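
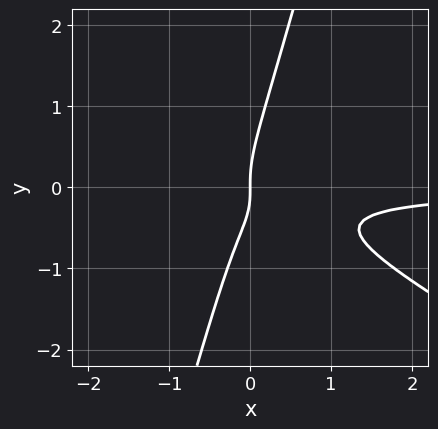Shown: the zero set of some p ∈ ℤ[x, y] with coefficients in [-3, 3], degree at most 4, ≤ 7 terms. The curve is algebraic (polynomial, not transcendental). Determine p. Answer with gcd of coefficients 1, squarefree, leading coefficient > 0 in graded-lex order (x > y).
2*x^2*y + 3*x*y^2 - y^3 + x*y + x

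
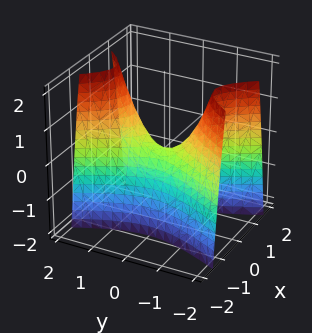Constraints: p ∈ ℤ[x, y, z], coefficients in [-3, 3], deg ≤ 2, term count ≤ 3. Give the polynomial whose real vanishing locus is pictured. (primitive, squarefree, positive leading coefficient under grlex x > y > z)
(a) Degree: a hyperbolic paraboloid; a quadric, so deg p = 2.
(b) Symmetries: mirror symmetry x ↦ −x ⇒ only even powers of x; it's symmetric under y → −y, forcing even powers of y.
(c) From the axis intercepts and sections: it meets the z-axis at z = 0 (among the integer gridlines); it meets the x-axis at x = 0 (among the integer gridlines); it crosses the y-axis at the gridline y = 0.
(d) Assembling these constraints gives the stated polynomial.

3*x^2 - y^2 + z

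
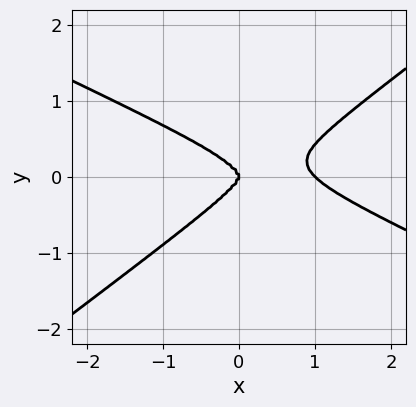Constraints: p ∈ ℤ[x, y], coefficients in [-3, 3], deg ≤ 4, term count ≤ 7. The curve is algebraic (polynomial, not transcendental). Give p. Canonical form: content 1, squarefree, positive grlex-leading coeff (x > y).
1. deg p = 4. A generic line meets the curve in up to 4 points.
2. Observable constraints: among the integer gridlines, it crosses the x-axis at x ∈ {0, 1}; it meets the y-axis at y = 0 (among the integer gridlines).
3. Solving for integer coefficients yields p as stated.

x^4 + x^3*y - 2*x^2*y^2 - 2*y^4 - x^3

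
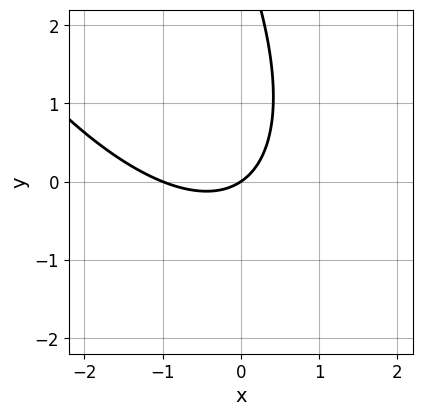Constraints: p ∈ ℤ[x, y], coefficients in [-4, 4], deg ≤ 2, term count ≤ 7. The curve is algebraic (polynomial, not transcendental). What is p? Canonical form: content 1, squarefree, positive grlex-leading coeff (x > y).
1. Degree: the shape is more complex than any degree-1 curve, so deg p = 2.
2. From the axis intercepts and sections: the x-axis gridline crossings are at x ∈ {-1, 0}; it meets the y-axis at y = 0 (among the integer gridlines).
3. Matching integer coefficients to the picture gives p.

2*x^2 + 2*x*y + y^2 + 2*x - 3*y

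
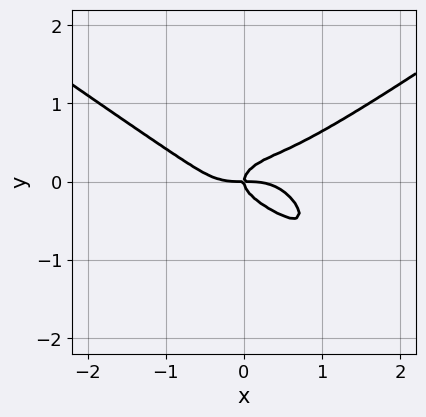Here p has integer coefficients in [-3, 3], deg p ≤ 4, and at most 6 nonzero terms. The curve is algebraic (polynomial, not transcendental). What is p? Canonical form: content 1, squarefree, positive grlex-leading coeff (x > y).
x^4 - 2*x^2*y^2 - 3*y^3 + x*y

The degree is 4 — the shape is more complex than any degree-3 curve.
From the visible intercepts: it crosses the y-axis at the gridline y = 0; one x-axis crossing is at x = 0.
Fitting integer coefficients to these (and the overall shape) gives p.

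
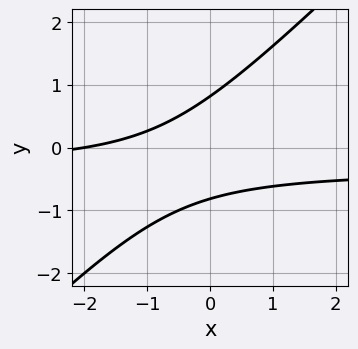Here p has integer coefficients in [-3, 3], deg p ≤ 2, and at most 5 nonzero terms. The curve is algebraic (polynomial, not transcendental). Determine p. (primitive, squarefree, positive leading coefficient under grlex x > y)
First, deg p = 2. No degree-1 curve has this shape.
Next, checking where it meets the axes: one x-axis crossing is at x = -2.
Finally, fitting integer coefficients to these (and the overall shape) gives p.

3*x*y - 3*y^2 + x + 2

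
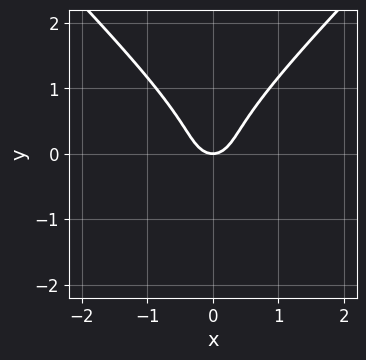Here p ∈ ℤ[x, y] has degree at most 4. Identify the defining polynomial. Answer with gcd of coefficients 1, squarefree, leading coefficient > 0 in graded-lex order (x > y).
2*x^2*y - 2*y^3 + 2*x^2 - y

(a) Degree: no degree-2 curve has this shape, so deg p = 3.
(b) Symmetries: mirror symmetry x ↦ −x ⇒ only even powers of x.
(c) From the visible intercepts: one x-axis crossing is at x = 0; it meets the y-axis at y = 0 (among the integer gridlines).
(d) Solving for integer coefficients yields p as stated.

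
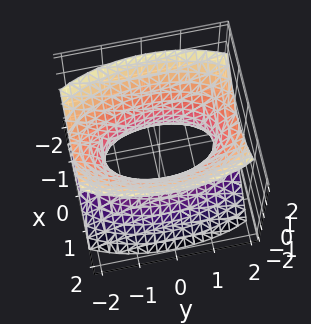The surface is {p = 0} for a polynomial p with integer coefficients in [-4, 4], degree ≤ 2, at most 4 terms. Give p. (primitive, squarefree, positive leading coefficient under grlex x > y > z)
3*x^2 + y^2 - 2*z^2 - 2

1. The degree is 2 — one connected sheet with a waist; a quadric.
2. Symmetries: the z ↦ −z reflection is a symmetry, so z appears only in even powers; mirror symmetry x ↦ −x ⇒ only even powers of x; it's symmetric under y → −y, forcing even powers of y.
3. Against the integer gridlines: the surface avoids every integer z-axis point in the box.
4. These observations pin down the coefficients.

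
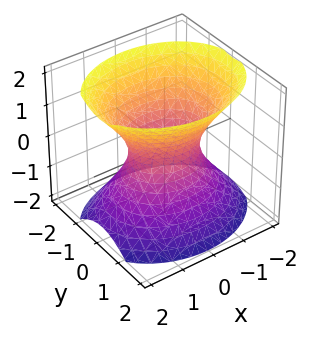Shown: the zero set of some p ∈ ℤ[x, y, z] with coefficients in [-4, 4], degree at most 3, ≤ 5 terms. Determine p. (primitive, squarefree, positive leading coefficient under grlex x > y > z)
(a) The degree is 2 — one connected sheet with a waist; a quadric.
(b) Symmetries: mirror symmetry z ↦ −z ⇒ only even powers of z; the x ↦ −x reflection is a symmetry, so x appears only in even powers; it's symmetric under y → −y, forcing even powers of y.
(c) Checking where it meets the axes: it misses every integer gridline on the z-axis; the x-axis gridline crossings are at x ∈ {-1, 1}.
(d) These observations pin down the coefficients.

2*x^2 + 3*y^2 - 2*z^2 - 2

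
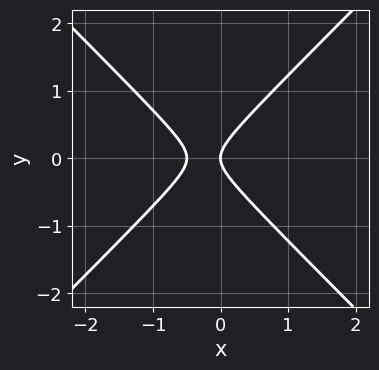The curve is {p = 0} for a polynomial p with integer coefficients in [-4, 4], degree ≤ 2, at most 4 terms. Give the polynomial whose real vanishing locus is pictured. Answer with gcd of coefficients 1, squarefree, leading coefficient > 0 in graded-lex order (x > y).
2*x^2 - 2*y^2 + x

The degree is 2 — a generic line meets the curve in up to 2 points.
Symmetries: the y ↦ −y reflection is a symmetry, so y appears only in even powers.
Checking where it meets the axes: it meets the y-axis at y = 0 (among the integer gridlines); it crosses the x-axis at the gridline x = 0.
Solving for integer coefficients yields p as stated.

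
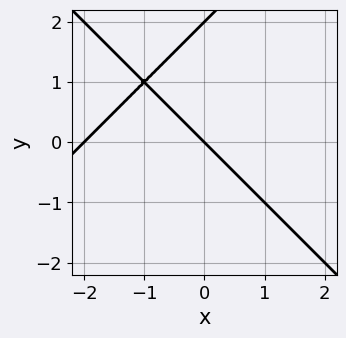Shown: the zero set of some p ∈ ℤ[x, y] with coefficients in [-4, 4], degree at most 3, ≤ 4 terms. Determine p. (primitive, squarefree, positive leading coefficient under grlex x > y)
x^2 - y^2 + 2*x + 2*y

First, degree: the shape is more complex than any degree-1 curve, so deg p = 2.
Then, reading off the gridlines: among the integer gridlines, it crosses the y-axis at y ∈ {0, 2}; the x-axis gridline crossings are at x ∈ {-2, 0}.
Finally, these observations pin down the coefficients.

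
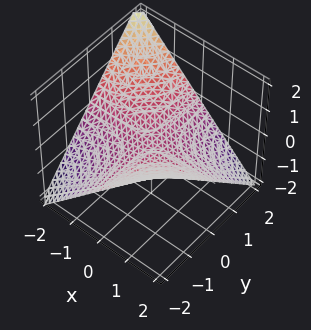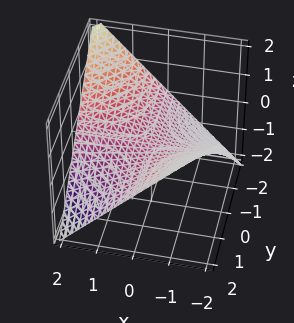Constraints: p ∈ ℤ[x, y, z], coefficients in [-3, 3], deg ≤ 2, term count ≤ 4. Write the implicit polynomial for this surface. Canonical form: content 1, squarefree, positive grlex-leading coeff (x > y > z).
First, the degree is 2 — a saddle surface; a quadric.
Then, from the axis intercepts and sections: the visible y-axis segment lies entirely on the surface; it meets the z-axis at z = 0 (among the integer gridlines).
Finally, assembling these constraints gives the stated polynomial. Check: (-2, 0, 0) on the x-axis lies on the surface, and p(-2, 0, 0) = 0. ✓

x*y + 2*z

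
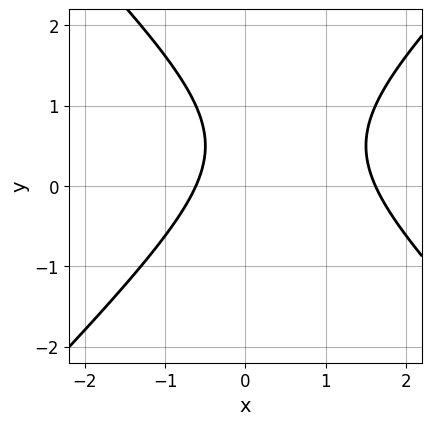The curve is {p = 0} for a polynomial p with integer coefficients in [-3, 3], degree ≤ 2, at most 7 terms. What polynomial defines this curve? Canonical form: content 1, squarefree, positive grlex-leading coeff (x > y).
1. The degree is 2 — no degree-1 curve has this shape.
2. From the axis intercepts and sections: no y-intercept at any integer in the box.
3. Matching integer coefficients to the picture gives p.

x^2 - y^2 - x + y - 1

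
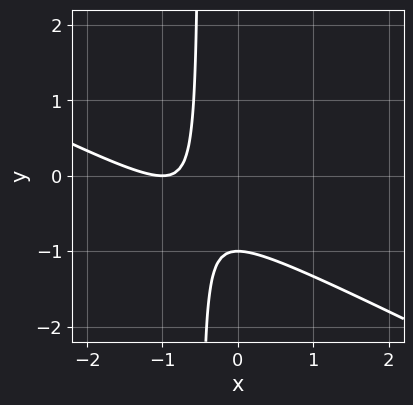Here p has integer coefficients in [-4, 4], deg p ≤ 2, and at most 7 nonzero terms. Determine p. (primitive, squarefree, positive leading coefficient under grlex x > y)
x^2 + 2*x*y + 2*x + y + 1

First, the degree is 2 — the shape is more complex than any degree-1 curve.
Next, checking where it meets the axes: it meets the y-axis at y = -1 (among the integer gridlines); it crosses the x-axis at the gridline x = -1.
Finally, solving for integer coefficients yields p as stated.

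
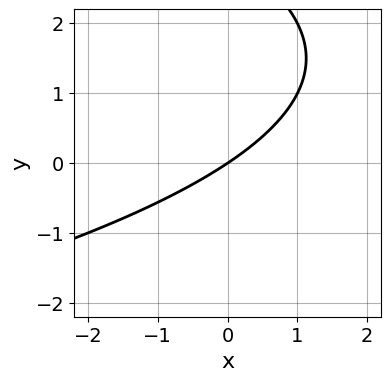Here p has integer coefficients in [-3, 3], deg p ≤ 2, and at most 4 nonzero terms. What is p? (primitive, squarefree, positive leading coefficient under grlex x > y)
First, the degree is 2 — no degree-1 curve has this shape.
Then, observable constraints: it meets the y-axis at y = 0 (among the integer gridlines); it meets the x-axis at x = 0 (among the integer gridlines).
Finally, the integer polynomial consistent with all of this is the stated p.

y^2 + 2*x - 3*y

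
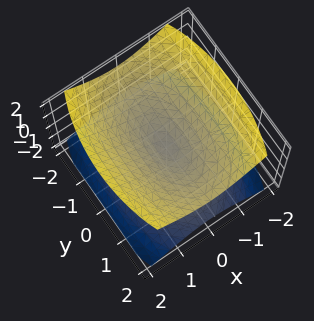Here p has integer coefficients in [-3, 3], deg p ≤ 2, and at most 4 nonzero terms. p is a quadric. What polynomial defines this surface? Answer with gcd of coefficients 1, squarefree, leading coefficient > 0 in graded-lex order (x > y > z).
3*x^2 + y^2 - 3*z^2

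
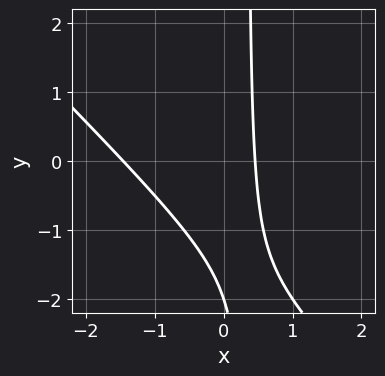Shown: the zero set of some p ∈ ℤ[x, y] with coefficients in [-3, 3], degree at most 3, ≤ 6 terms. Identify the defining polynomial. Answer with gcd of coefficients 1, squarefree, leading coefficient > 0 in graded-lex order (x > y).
3*x^2 + 3*x*y + 3*x - y - 2

1. The degree is 2 — the shape is more complex than any degree-1 curve.
2. Checking where it meets the axes: it meets the y-axis at y = -2 (among the integer gridlines).
3. Assembling these constraints gives the stated polynomial.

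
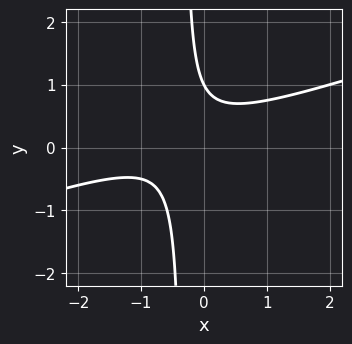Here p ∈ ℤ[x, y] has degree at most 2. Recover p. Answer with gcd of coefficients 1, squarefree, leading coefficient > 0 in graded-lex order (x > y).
x^2 - 3*x*y + x - y + 1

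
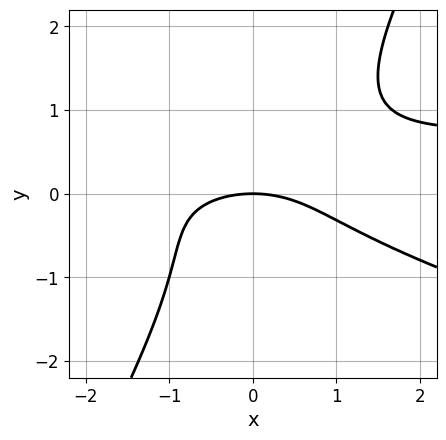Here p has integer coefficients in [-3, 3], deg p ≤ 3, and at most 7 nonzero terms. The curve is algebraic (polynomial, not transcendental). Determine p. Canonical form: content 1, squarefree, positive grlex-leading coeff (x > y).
x^2*y + 3*x*y^2 - 2*y^3 - x^2 - 3*y

(a) deg p = 3.
(b) Against the integer gridlines: it meets the x-axis at x = 0 (among the integer gridlines); it crosses the y-axis at the gridline y = 0.
(c) Matching integer coefficients to the picture gives p.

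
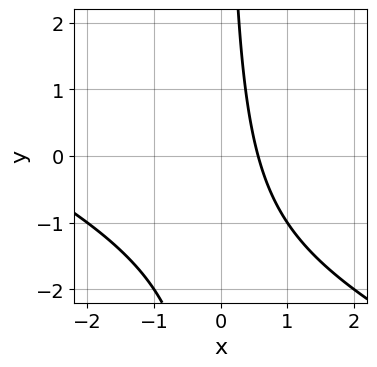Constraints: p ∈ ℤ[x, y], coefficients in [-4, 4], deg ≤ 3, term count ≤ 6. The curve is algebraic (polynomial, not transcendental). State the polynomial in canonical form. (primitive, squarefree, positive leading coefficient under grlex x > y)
x^2 + 2*x*y + 3*x - 2

(a) The degree is 2 — no degree-1 curve has this shape.
(b) From the visible intercepts: no y-intercept at any integer in the box.
(c) The integer polynomial consistent with all of this is the stated p.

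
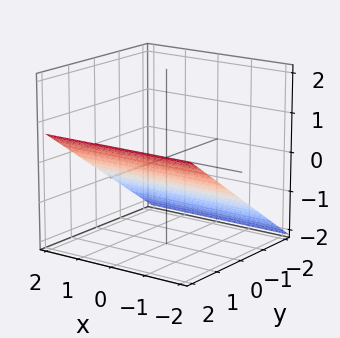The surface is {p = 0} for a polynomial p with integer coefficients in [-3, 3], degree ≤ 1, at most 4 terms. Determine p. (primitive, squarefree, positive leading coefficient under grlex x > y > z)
2*y - 3*z - 2

First, the degree is 1 — every cross-section is a straight line — this is a plane.
Then, from the visible intercepts: it meets the y-axis at y = 1 (among the integer gridlines); no x-intercept at any integer in the box.
Finally, the integer polynomial consistent with all of this is the stated p.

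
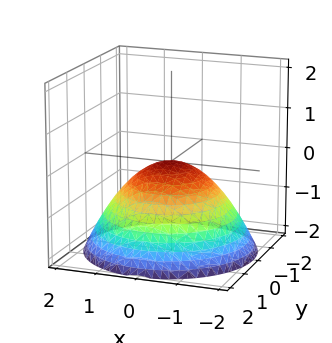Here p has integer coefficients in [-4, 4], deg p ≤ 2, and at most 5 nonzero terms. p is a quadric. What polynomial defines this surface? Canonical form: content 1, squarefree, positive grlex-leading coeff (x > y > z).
x^2 + y^2 + 2*z

1. The degree is 2 — a paraboloid; a quadric.
2. Symmetries: the surface is invariant under rotation about z: p = q(x² + y², z).
3. From the visible intercepts: a circular section at z = -1 has radius between 1 and 2; one y-axis crossing is at y = 0; it crosses the x-axis at the gridline x = 0; one z-axis crossing is at z = 0.
4. Solving for integer coefficients yields p as stated.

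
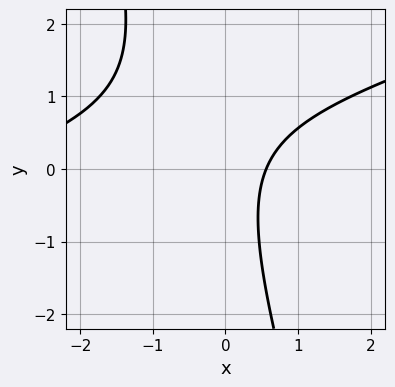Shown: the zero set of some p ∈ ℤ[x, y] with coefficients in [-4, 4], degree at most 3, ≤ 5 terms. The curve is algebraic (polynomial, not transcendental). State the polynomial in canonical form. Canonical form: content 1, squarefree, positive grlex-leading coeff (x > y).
Degree: the shape is more complex than any degree-1 curve, so deg p = 2.
From the axis intercepts and sections: no y-intercept at any integer in the box.
Putting this together gives p.

x^2 - 3*x*y - y^2 + 3*x - 2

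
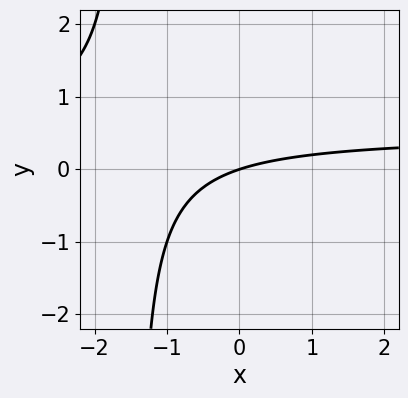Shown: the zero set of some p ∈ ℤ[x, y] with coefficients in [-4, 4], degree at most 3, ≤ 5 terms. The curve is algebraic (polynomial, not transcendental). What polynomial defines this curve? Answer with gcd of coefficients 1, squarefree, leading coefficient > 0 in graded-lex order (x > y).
2*x*y - x + 3*y

1. The degree is 2 — a generic line meets the curve in up to 2 points.
2. Reading off the gridlines: one x-axis crossing is at x = 0; it meets the y-axis at y = 0 (among the integer gridlines).
3. Solving for integer coefficients yields p as stated.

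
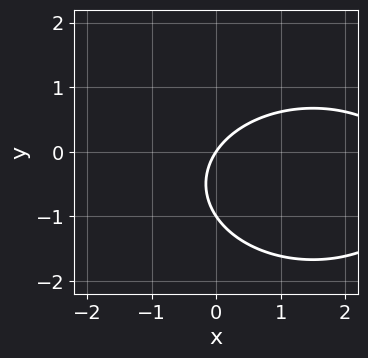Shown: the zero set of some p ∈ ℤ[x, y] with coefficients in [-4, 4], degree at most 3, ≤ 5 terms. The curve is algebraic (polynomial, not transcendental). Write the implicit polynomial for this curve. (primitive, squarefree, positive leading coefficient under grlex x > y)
deg p = 2. No degree-1 curve has this shape.
From the visible intercepts: it crosses the x-axis at the gridline x = 0; among the integer gridlines, it crosses the y-axis at y ∈ {-1, 0}.
Solving for integer coefficients yields p as stated.

x^2 + 2*y^2 - 3*x + 2*y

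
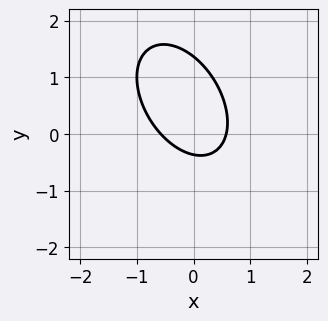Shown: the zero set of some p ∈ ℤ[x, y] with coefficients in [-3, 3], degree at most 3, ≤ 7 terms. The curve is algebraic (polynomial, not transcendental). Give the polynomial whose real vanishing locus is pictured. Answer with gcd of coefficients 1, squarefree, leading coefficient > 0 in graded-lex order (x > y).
(a) deg p = 2. A generic line meets the curve in up to 2 points.
(b) Matching integer coefficients to the picture gives p.

3*x^2 + 2*x*y + 2*y^2 - 2*y - 1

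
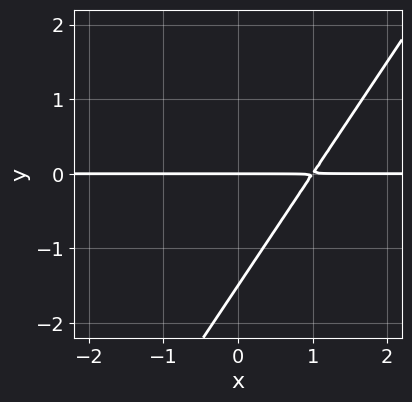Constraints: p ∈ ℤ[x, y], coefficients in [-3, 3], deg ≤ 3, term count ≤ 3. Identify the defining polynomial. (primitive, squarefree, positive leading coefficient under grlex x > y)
First, the degree is 2 — a generic line meets the curve in up to 2 points.
Next, against the integer gridlines: it meets the y-axis at y = 0 (among the integer gridlines); every point of the x-axis in the box is on the curve.
Finally, putting this together gives p.

3*x*y - 2*y^2 - 3*y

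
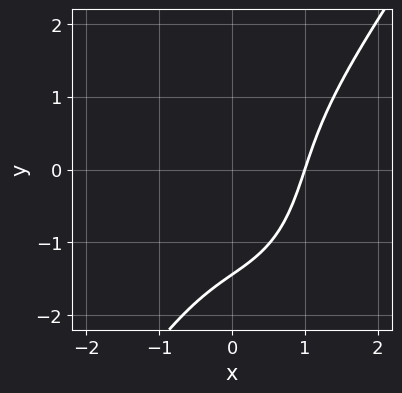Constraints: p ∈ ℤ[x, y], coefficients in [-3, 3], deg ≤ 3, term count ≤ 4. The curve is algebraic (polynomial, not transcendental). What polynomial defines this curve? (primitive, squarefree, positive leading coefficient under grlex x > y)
3*x^3 - y^3 - 3*x*y - 3

1. deg p = 3. No degree-2 curve has this shape.
2. Observable constraints: it meets the x-axis at x = 1 (among the integer gridlines).
3. Solving for integer coefficients yields p as stated.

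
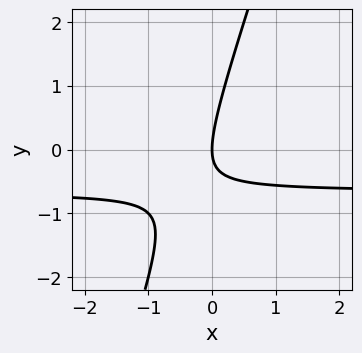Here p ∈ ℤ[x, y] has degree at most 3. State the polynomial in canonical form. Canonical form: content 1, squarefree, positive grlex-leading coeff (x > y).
3*x*y - y^2 + 2*x

1. deg p = 2. A generic line meets the curve in up to 2 points.
2. Against the integer gridlines: it crosses the y-axis at the gridline y = 0; one x-axis crossing is at x = 0.
3. The integer polynomial consistent with all of this is the stated p.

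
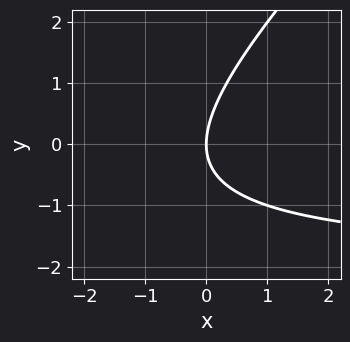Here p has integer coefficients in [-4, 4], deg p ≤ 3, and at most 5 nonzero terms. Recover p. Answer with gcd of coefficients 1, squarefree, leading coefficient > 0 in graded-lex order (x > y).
x*y - y^2 + 2*x

1. deg p = 2.
2. Against the integer gridlines: it meets the y-axis at y = 0 (among the integer gridlines); it crosses the x-axis at the gridline x = 0.
3. Together with the visible shape, these determine p as stated.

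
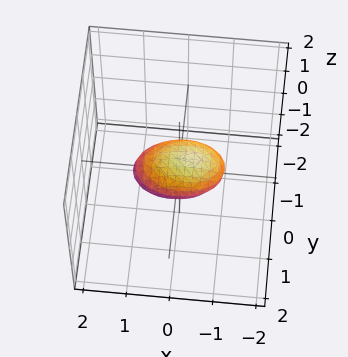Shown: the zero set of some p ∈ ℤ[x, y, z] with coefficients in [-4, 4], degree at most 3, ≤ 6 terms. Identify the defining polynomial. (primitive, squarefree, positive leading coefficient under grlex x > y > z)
1. The degree is 2 — a generic line meets the surface in up to 2 points.
2. From the axis intercepts and sections: among the integer gridlines, it crosses the x-axis at x ∈ {-1, 1}.
3. Fitting integer coefficients to these (and the overall shape) gives p.

x^2 + x*z + 2*y^2 + 3*z^2 - 1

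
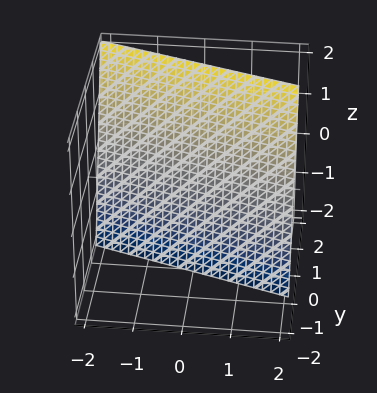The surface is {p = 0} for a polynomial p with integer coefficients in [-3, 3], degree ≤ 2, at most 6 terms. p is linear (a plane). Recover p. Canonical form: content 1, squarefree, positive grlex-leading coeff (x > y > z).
1. deg p = 1. The surface is flat (a plane).
2. From the axis intercepts and sections: it meets the x-axis at x = 2 (among the integer gridlines); one z-axis crossing is at z = -2.
3. The integer polynomial consistent with all of this is the stated p.

x + 3*y - z - 2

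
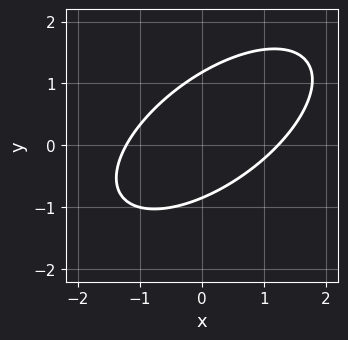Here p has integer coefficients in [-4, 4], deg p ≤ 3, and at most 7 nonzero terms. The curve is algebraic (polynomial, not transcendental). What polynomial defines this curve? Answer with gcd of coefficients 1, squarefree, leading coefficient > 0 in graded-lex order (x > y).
2*x^2 - 3*x*y + 3*y^2 - y - 3

(a) The degree is 2 — the shape is more complex than any degree-1 curve.
(b) Solving for integer coefficients yields p as stated.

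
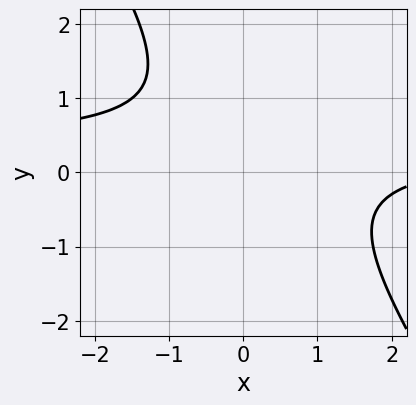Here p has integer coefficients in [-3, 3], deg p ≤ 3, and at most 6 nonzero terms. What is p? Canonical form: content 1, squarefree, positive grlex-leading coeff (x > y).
(a) deg p = 2. No degree-1 curve has this shape.
(b) Reading off the gridlines: it misses every integer gridline on the x-axis; it misses every integer gridline on the y-axis.
(c) The integer polynomial consistent with all of this is the stated p.

3*x*y + 2*y^2 - x - 2*y + 3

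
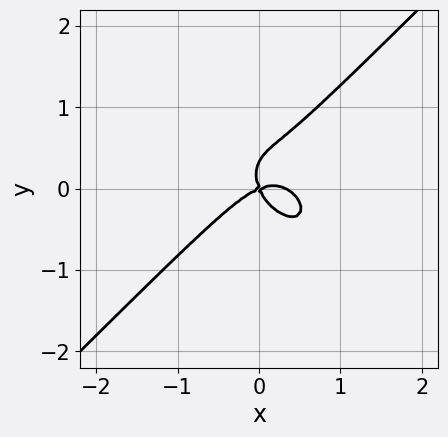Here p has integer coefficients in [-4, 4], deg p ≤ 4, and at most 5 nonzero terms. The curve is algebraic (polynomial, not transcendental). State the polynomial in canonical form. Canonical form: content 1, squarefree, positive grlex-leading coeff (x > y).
3*x^3 - 3*y^3 - x^2 + 2*x*y + y^2

First, degree: a generic line meets the curve in up to 3 points, so deg p = 3.
Then, from the visible intercepts: it meets the x-axis at x = 0 (among the integer gridlines); it crosses the y-axis at the gridline y = 0.
Finally, fitting integer coefficients to these (and the overall shape) gives p.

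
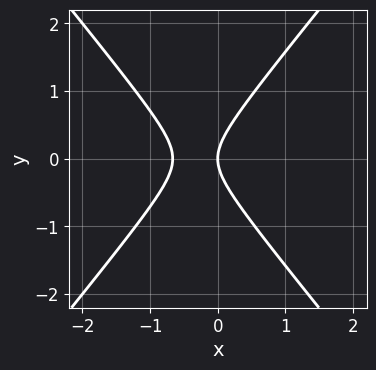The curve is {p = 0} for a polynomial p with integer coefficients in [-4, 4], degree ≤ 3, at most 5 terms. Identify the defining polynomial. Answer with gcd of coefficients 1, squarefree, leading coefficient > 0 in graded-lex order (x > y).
3*x^2 - 2*y^2 + 2*x

Degree: no degree-1 curve has this shape, so deg p = 2.
Symmetries: it's symmetric under y → −y, forcing even powers of y.
Observable constraints: it meets the y-axis at y = 0 (among the integer gridlines); one x-axis crossing is at x = 0.
Assembling these constraints gives the stated polynomial.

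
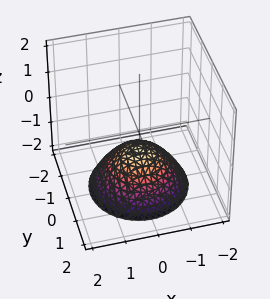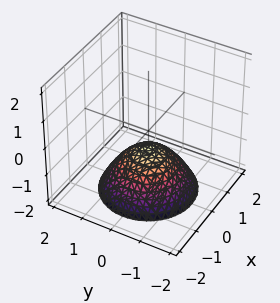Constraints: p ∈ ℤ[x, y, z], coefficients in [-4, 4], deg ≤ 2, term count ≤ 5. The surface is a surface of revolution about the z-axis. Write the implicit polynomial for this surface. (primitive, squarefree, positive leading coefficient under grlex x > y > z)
2*x^2 + 2*y^2 + 3*z + 2

(a) The degree is 2 — a generic line meets the surface in up to 2 points.
(b) Symmetries: every cross-section ⟂ z is a circle, so x, y appear only via x² + y².
(c) Against the integer gridlines: a circular section at z = -2 has radius between 1 and 2; the surface avoids every integer y-axis point in the box.
(d) Assembling these constraints gives the stated polynomial.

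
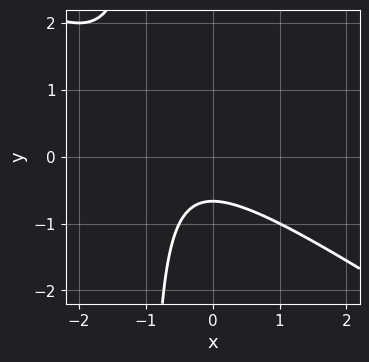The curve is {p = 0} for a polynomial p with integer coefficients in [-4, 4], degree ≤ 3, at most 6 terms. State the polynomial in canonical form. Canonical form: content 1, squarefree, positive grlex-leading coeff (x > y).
2*x^2 + 3*x*y + 2*x + 3*y + 2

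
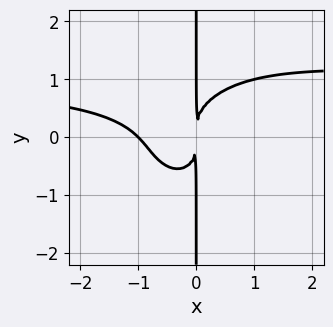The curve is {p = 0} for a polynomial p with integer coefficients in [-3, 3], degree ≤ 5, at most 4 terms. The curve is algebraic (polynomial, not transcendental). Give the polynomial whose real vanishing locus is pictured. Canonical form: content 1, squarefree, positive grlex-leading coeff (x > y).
(a) deg p = 4. The shape is more complex than any degree-3 curve.
(b) Observable constraints: every point of the y-axis in the box is on the curve; one x-axis crossing is at x = -1.
(c) Putting this together gives p.

x^3*y + x*y^3 - x^3 - x^2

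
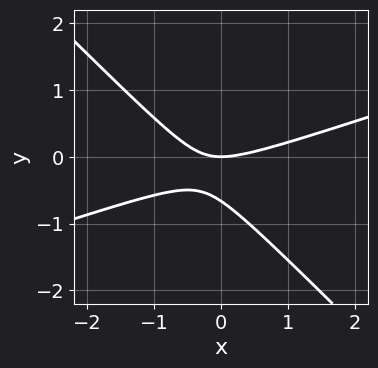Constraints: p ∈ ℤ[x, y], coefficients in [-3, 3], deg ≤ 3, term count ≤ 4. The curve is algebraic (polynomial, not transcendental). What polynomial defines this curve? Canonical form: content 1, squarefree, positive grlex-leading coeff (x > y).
Degree: the shape is more complex than any degree-1 curve, so deg p = 2.
Against the integer gridlines: it meets the x-axis at x = 0 (among the integer gridlines); one y-axis crossing is at y = 0.
The integer polynomial consistent with all of this is the stated p.

x^2 - 2*x*y - 3*y^2 - 2*y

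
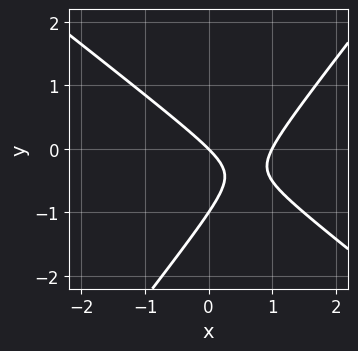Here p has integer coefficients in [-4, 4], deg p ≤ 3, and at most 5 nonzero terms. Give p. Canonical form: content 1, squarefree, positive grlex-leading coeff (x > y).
1. Degree: the shape is more complex than any degree-1 curve, so deg p = 2.
2. Checking where it meets the axes: among the integer gridlines, it crosses the y-axis at y ∈ {-1, 0}; among the integer gridlines, it crosses the x-axis at x ∈ {0, 1}.
3. Together with the visible shape, these determine p as stated.

2*x^2 + x*y - 2*y^2 - 2*x - 2*y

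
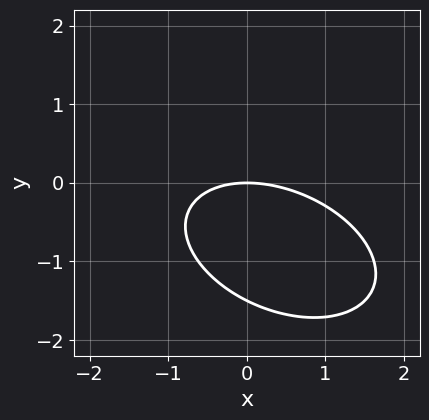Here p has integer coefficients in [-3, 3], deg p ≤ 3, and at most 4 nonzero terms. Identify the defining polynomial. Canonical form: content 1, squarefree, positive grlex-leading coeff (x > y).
x^2 + x*y + 2*y^2 + 3*y

deg p = 2.
From the axis intercepts and sections: it meets the y-axis at y = 0 (among the integer gridlines); one x-axis crossing is at x = 0.
Solving for integer coefficients yields p as stated.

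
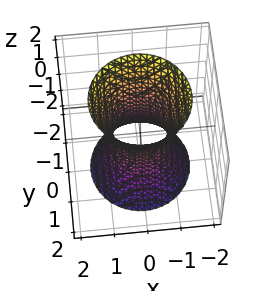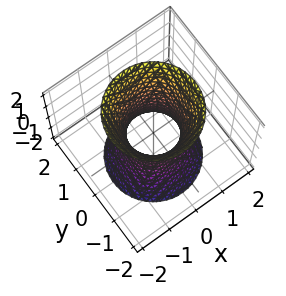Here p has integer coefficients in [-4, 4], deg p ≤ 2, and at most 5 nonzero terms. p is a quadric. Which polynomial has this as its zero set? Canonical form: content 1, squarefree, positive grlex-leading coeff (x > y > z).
1. Degree: one connected sheet with a waist; a quadric, so deg p = 2.
2. Symmetries: it's symmetric under z → −z, forcing even powers of z; rotational symmetry about the z-axis ⇒ p depends on x, y only through x² + y².
3. Against the integer gridlines: a circular section at z = 1 has radius exactly 1; it misses every integer gridline on the z-axis.
4. Assembling these constraints gives the stated polynomial.

3*x^2 + 3*y^2 - z^2 - 2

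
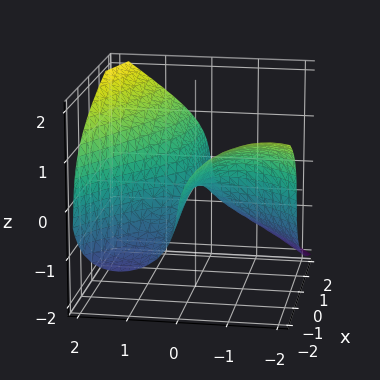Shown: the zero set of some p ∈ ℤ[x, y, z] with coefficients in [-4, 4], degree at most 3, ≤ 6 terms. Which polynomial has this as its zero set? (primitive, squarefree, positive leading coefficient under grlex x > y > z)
y^3 - 2*z^3 + 3*x*y + y^2 - z

(a) deg p = 3. A generic line meets the surface in up to 3 points.
(b) Reading off the gridlines: among the integer gridlines, it crosses the y-axis at y ∈ {-1, 0}; it crosses the z-axis at the gridline z = 0; the visible x-axis segment lies entirely on the surface.
(c) Solving for integer coefficients yields p as stated.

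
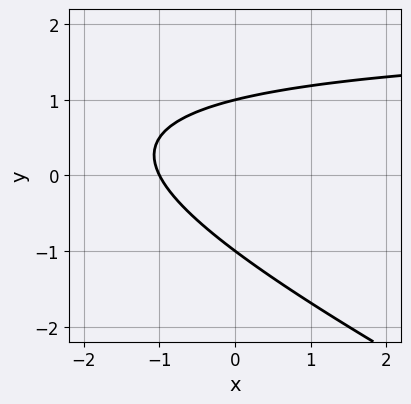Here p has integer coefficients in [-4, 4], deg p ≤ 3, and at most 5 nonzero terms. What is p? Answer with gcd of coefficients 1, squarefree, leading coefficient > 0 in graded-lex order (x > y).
x*y + 2*y^2 - 2*x - 2

Degree: a generic line meets the curve in up to 2 points, so deg p = 2.
Against the integer gridlines: among the integer gridlines, it crosses the y-axis at y ∈ {-1, 1}; it crosses the x-axis at the gridline x = -1.
Fitting integer coefficients to these (and the overall shape) gives p.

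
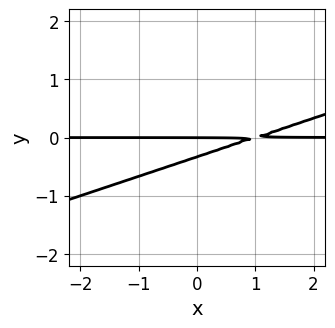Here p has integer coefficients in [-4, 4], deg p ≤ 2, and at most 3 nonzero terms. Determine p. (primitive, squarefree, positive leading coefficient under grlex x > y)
First, the degree is 2 — the shape is more complex than any degree-1 curve.
Next, from the axis intercepts and sections: the visible x-axis segment lies entirely on the curve; one y-axis crossing is at y = 0.
Finally, these observations pin down the coefficients.

x*y - 3*y^2 - y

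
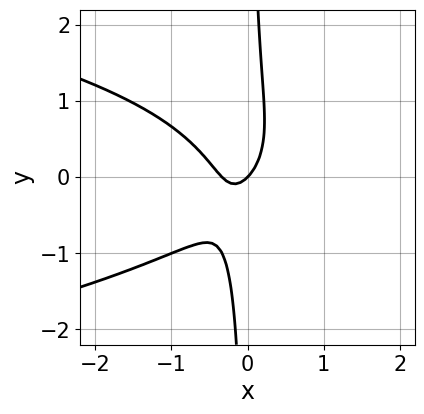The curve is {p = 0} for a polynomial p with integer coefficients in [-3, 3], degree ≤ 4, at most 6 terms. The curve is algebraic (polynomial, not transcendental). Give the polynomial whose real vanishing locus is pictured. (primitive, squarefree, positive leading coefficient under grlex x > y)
3*x*y^2 + 3*x^2 + x - y

(a) The degree is 3 — a generic line meets the curve in up to 3 points.
(b) Against the integer gridlines: it meets the y-axis at y = 0 (among the integer gridlines); it crosses the x-axis at the gridline x = 0.
(c) Putting this together gives p.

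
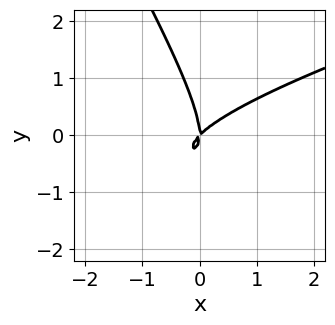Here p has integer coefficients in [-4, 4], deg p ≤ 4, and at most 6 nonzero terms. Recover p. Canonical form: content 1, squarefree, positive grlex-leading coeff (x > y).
1. deg p = 3. A generic line meets the curve in up to 3 points.
2. Against the integer gridlines: one y-axis crossing is at y = 0; it meets the x-axis at x = 0 (among the integer gridlines).
3. The integer polynomial consistent with all of this is the stated p.

x^2*y - 3*x*y^2 - 2*y^3 + 3*x^2 - 3*x*y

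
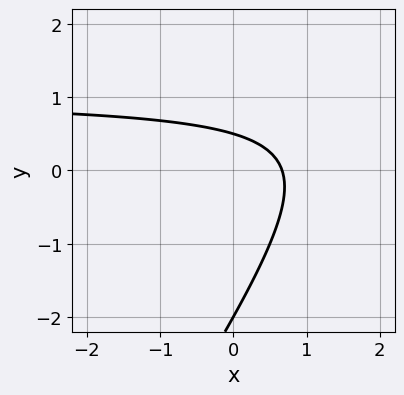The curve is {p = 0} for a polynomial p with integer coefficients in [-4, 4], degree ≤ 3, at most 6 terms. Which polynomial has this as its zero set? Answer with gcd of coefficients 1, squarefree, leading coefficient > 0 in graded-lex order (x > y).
(a) deg p = 2.
(b) From the axis intercepts and sections: it crosses the y-axis at the gridline y = -2.
(c) Together with the visible shape, these determine p as stated.

3*x*y - 2*y^2 - 3*x - 3*y + 2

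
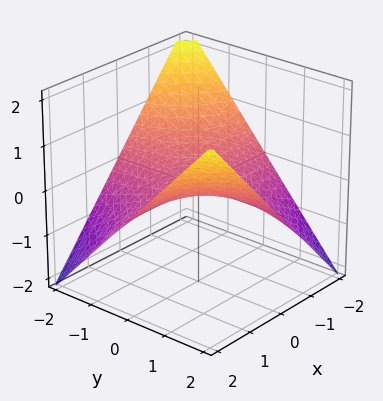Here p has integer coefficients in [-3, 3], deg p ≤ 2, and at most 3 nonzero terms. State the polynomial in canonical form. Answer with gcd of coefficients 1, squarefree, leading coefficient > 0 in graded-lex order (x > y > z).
x*y - 2*z

1. deg p = 2. A hyperbolic paraboloid; a quadric.
2. Reading off the gridlines: the visible x-axis segment lies entirely on the surface; it crosses the z-axis at the gridline z = 0; every point of the y-axis in the box is on the surface.
3. The integer polynomial consistent with all of this is the stated p.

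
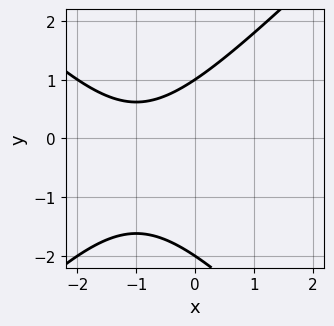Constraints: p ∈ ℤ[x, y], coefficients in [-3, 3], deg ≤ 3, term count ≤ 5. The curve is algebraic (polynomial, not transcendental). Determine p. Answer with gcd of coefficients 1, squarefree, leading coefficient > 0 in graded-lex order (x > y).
1. The degree is 2 — a generic line meets the curve in up to 2 points.
2. Observable constraints: among the integer gridlines, it crosses the y-axis at y ∈ {-2, 1}; the curve avoids every integer x-axis point in the box.
3. The integer polynomial consistent with all of this is the stated p.

x^2 - y^2 + 2*x - y + 2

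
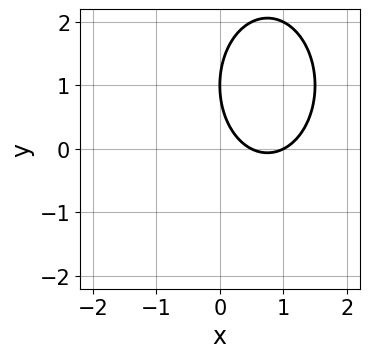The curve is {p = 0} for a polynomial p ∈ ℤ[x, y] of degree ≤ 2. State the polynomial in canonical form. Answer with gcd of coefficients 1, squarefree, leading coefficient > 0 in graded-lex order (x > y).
2*x^2 + y^2 - 3*x - 2*y + 1

(a) Degree: no degree-1 curve has this shape, so deg p = 2.
(b) From the visible intercepts: it meets the x-axis at x = 1 (among the integer gridlines); it crosses the y-axis at the gridline y = 1.
(c) Putting this together gives p.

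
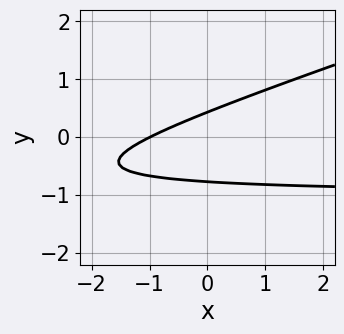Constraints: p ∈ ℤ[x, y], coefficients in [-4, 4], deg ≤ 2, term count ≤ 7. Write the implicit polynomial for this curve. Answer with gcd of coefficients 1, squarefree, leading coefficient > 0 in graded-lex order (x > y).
x*y - 3*y^2 + x - y + 1

1. Degree: no degree-1 curve has this shape, so deg p = 2.
2. From the visible intercepts: one x-axis crossing is at x = -1.
3. Assembling these constraints gives the stated polynomial.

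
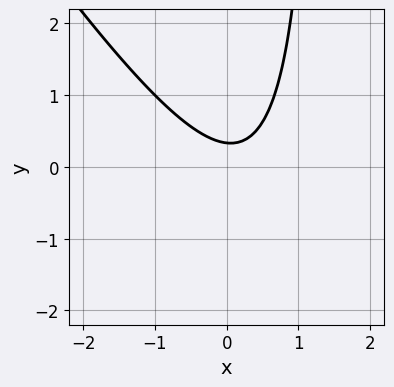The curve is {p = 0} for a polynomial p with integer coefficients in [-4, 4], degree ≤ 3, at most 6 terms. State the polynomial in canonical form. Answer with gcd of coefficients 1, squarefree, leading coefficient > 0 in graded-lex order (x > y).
3*x^2 + 2*x*y - x - 3*y + 1

deg p = 2.
From the visible intercepts: it misses every integer gridline on the x-axis.
Matching integer coefficients to the picture gives p.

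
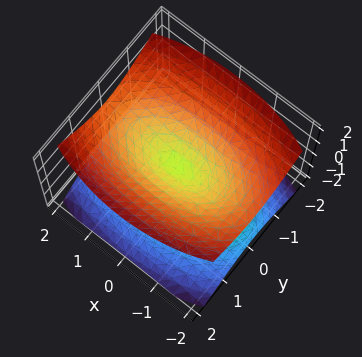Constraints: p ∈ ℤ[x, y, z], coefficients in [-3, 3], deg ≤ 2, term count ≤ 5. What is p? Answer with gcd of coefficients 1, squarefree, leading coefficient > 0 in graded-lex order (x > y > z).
x^2 + 3*y^2 - 3*z^2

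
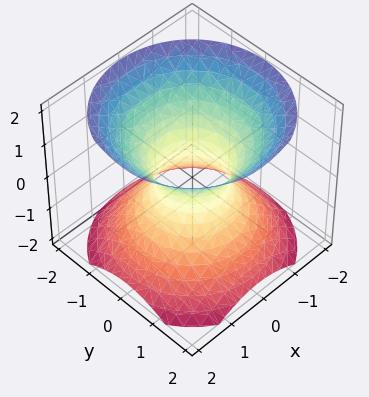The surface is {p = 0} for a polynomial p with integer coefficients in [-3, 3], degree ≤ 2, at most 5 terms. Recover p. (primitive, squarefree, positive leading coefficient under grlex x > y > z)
First, deg p = 2.
Next, symmetries: rotational symmetry about the z-axis ⇒ p depends on x, y only through x² + y²; it's symmetric under z → −z, forcing even powers of z.
Then, from the visible intercepts: the surface avoids every integer z-axis point in the box; a circular section at z = 0 has radius between 0 and 1.
Finally, assembling these constraints gives the stated polynomial.

3*x^2 + 3*y^2 - 3*z^2 - 2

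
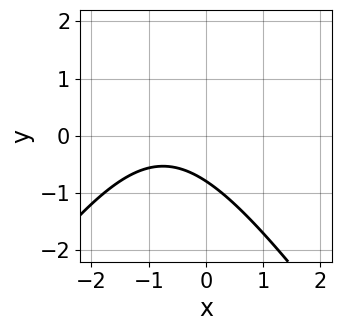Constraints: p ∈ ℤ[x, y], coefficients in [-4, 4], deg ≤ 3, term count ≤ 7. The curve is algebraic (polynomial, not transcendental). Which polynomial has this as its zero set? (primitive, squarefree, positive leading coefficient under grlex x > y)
2*x^2 - y^2 + 3*x + 3*y + 3

Degree: a generic line meets the curve in up to 2 points, so deg p = 2.
Against the integer gridlines: the curve avoids every integer x-axis point in the box.
Assembling these constraints gives the stated polynomial.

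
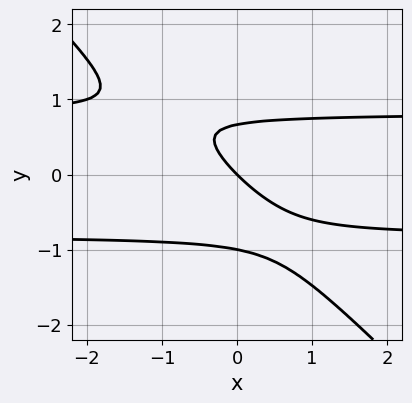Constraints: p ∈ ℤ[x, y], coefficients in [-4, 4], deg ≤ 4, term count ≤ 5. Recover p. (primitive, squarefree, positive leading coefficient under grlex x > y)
Degree: the shape is more complex than any degree-2 curve, so deg p = 3.
Observable constraints: among the integer gridlines, it crosses the y-axis at y ∈ {-1, 0}; one x-axis crossing is at x = 0.
Fitting integer coefficients to these (and the overall shape) gives p.

3*x*y^2 + 3*y^3 + y^2 - 2*x - 2*y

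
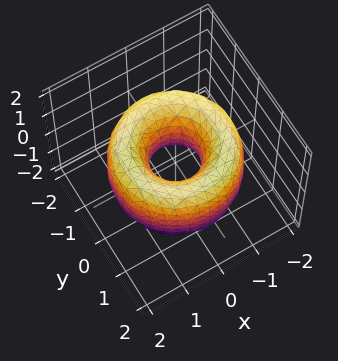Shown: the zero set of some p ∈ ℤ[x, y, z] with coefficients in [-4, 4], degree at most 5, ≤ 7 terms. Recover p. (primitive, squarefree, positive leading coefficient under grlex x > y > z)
x^4 + 2*x^2*y^2 + y^4 - 3*x^2 - 3*y^2 + z^2 + 1

(a) deg p = 4.
(b) Symmetries: every cross-section ⟂ z is a circle, so x, y appear only via x² + y².
(c) From the visible intercepts: the surface avoids every integer z-axis point in the box; a circular section at z = 1 has radius exactly 1.
(d) Assembling these constraints gives the stated polynomial.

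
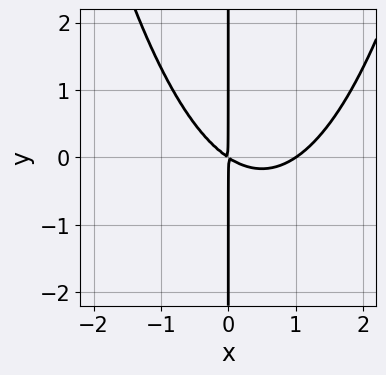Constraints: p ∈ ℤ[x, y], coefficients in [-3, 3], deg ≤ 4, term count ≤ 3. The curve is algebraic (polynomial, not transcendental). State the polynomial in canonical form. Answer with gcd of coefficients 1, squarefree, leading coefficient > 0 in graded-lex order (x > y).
2*x^3 - 2*x^2 - 3*x*y

First, degree: no degree-2 curve has this shape, so deg p = 3.
Then, from the axis intercepts and sections: it meets the x-axis at x = 1 (among the integer gridlines); the visible y-axis segment lies entirely on the curve.
Finally, putting this together gives p.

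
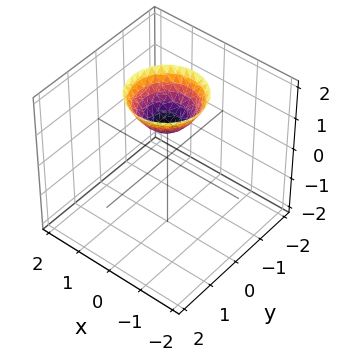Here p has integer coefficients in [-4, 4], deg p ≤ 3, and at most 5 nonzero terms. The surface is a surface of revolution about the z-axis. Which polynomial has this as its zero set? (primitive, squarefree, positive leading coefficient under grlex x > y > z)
x^2 + y^2 - z + 1

First, degree: a generic line meets the surface in up to 2 points, so deg p = 2.
Next, symmetry: the z-axis is an axis of rotation, so x and y enter only as x² + y².
Next, checking where it meets the axes: it meets the z-axis at z = 1 (among the integer gridlines); it misses every integer gridline on the x-axis; no y-intercept at any integer in the box.
Finally, solving for integer coefficients yields p as stated.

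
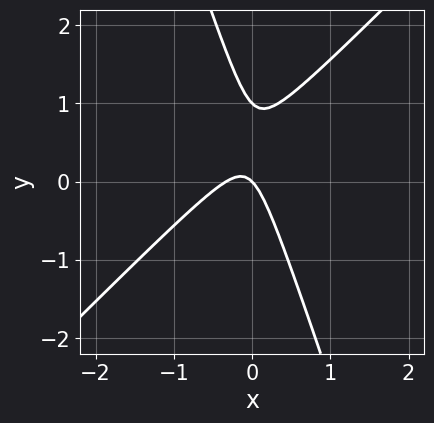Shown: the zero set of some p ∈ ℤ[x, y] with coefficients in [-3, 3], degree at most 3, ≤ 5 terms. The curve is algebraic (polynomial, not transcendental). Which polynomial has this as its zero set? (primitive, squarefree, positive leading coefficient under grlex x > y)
3*x^2 - 2*x*y - y^2 + x + y

1. deg p = 2.
2. Observable constraints: it crosses the x-axis at the gridline x = 0; the y-axis gridline crossings are at y ∈ {0, 1}.
3. Matching integer coefficients to the picture gives p.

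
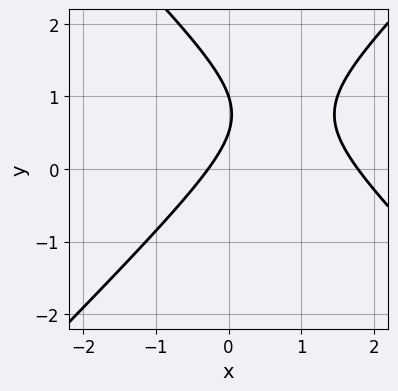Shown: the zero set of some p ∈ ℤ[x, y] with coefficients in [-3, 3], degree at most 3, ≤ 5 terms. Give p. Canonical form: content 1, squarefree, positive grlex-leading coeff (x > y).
Degree: a generic line meets the curve in up to 2 points, so deg p = 2.
Observable constraints: one y-axis crossing is at y = 1.
Solving for integer coefficients yields p as stated.

2*x^2 - 2*y^2 - 3*x + 3*y - 1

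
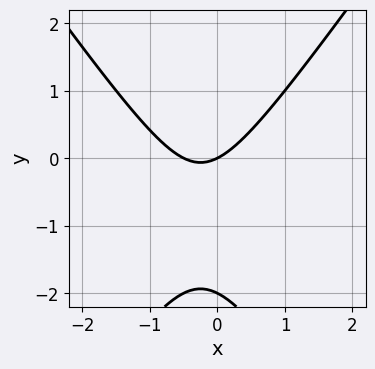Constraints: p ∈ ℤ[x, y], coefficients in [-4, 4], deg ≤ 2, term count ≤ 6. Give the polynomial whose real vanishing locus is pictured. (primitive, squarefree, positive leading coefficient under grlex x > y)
2*x^2 - y^2 + x - 2*y

First, the degree is 2 — no degree-1 curve has this shape.
Next, reading off the gridlines: the y-axis gridline crossings are at y ∈ {-2, 0}; one x-axis crossing is at x = 0.
Finally, assembling these constraints gives the stated polynomial.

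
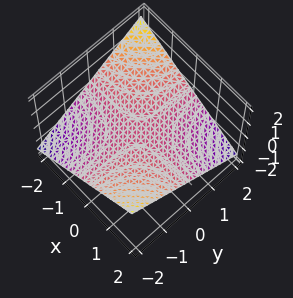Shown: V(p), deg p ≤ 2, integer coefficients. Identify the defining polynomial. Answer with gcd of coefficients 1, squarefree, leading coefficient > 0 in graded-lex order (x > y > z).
1. The degree is 2 — a saddle surface; a quadric.
2. Checking where it meets the axes: the visible x-axis segment lies entirely on the surface; the visible y-axis segment lies entirely on the surface.
3. Solving for integer coefficients yields p as stated.

x*y + 3*z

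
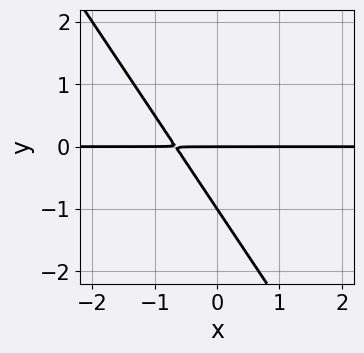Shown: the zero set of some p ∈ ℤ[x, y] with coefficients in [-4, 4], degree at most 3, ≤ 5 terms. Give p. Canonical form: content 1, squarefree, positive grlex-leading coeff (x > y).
(a) Degree: a generic line meets the curve in up to 2 points, so deg p = 2.
(b) Observable constraints: the visible x-axis segment lies entirely on the curve; among the integer gridlines, it crosses the y-axis at y ∈ {-1, 0}.
(c) Assembling these constraints gives the stated polynomial.

3*x*y + 2*y^2 + 2*y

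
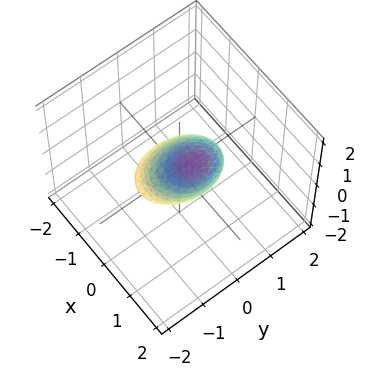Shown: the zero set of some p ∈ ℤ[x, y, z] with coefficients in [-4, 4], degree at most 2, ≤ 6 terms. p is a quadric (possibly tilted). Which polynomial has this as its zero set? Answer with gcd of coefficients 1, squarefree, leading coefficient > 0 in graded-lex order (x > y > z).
3*x^2 - 3*x*z + 2*y^2 + 2*z^2 - 2

deg p = 2. No degree-1 surface has this shape.
Observable constraints: among the integer gridlines, it crosses the z-axis at z ∈ {-1, 1}; the y-axis gridline crossings are at y ∈ {-1, 1}.
Assembling these constraints gives the stated polynomial.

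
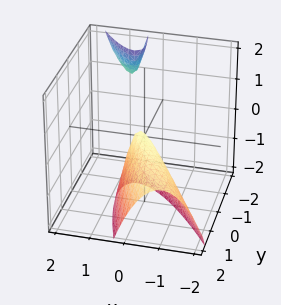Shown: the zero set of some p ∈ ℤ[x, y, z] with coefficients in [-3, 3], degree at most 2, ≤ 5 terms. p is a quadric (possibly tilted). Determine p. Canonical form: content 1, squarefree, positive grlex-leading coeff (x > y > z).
3*x^2 + 3*x*y + y^2 + y*z + z

First, there are 2 components.
Next, deg p = 2.
Then, reading off the gridlines: it meets the z-axis at z = 0 (among the integer gridlines); one y-axis crossing is at y = 0.
Finally, fitting integer coefficients to these (and the overall shape) gives p.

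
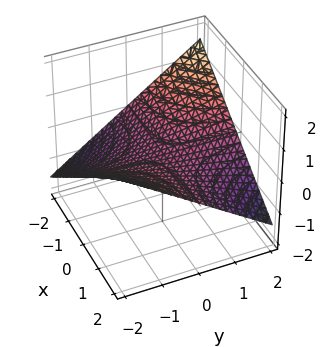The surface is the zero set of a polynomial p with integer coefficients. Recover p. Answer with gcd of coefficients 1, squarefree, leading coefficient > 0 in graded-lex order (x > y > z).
Degree: a hyperbolic paraboloid; a quadric, so deg p = 2.
From the axis intercepts and sections: the visible y-axis segment lies entirely on the surface; one z-axis crossing is at z = 0; every point of the x-axis in the box is on the surface.
Assembling these constraints gives the stated polynomial.

x*y + 3*z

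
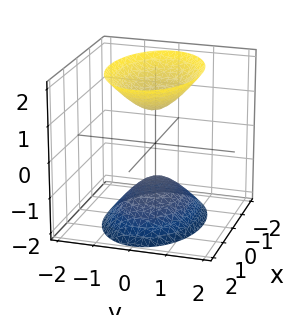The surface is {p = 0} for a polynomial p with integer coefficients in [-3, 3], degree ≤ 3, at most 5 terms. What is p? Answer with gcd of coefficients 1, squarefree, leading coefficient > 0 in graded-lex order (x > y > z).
First, there are 2 components. Treating them together as one polynomial.
Next, degree: two separate bowl-shaped sheets opening away from each other; a quadric, so deg p = 2.
Next, symmetries: mirror symmetry z ↦ −z ⇒ only even powers of z; it's symmetric under y → −y, forcing even powers of y; mirror symmetry x ↦ −x ⇒ only even powers of x.
Then, observable constraints: the surface avoids every integer y-axis point in the box; among the integer gridlines, it crosses the z-axis at z ∈ {-1, 1}; no x-intercept at any integer in the box.
Finally, solving for integer coefficients yields p as stated.

x^2 + 2*y^2 - z^2 + 1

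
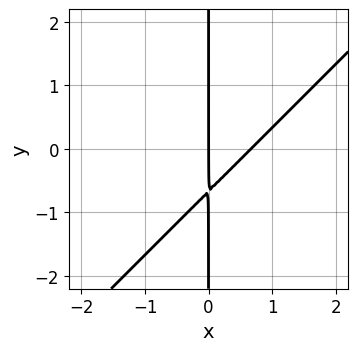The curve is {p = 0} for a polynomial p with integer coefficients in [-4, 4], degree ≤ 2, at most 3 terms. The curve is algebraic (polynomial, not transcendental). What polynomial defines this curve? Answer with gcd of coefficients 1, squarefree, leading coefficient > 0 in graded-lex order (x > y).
deg p = 2. No degree-1 curve has this shape.
From the axis intercepts and sections: it crosses the x-axis at the gridline x = 0; the visible y-axis segment lies entirely on the curve.
Putting this together gives p.

3*x^2 - 3*x*y - 2*x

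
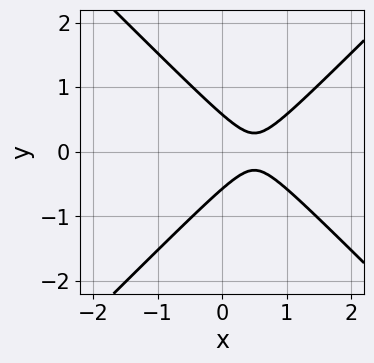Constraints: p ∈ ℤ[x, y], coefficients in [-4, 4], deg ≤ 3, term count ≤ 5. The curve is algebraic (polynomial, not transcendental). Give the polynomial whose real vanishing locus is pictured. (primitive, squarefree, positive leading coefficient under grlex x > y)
3*x^2 - 3*y^2 - 3*x + 1

1. The degree is 2 — the shape is more complex than any degree-1 curve.
2. Symmetries: it's symmetric under y → −y, forcing even powers of y.
3. From the visible intercepts: no x-intercept at any integer in the box.
4. The integer polynomial consistent with all of this is the stated p.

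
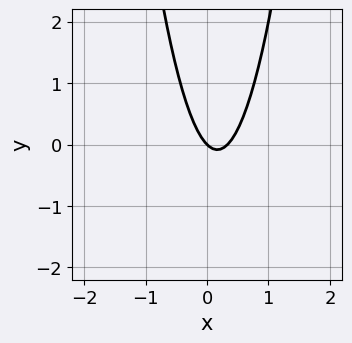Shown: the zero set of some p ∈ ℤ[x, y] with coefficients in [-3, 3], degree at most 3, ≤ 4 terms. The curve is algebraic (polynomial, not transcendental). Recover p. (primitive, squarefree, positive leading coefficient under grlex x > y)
3*x^2 - x - y

deg p = 2. No degree-1 curve has this shape.
Reading off the gridlines: one y-axis crossing is at y = 0; it meets the x-axis at x = 0 (among the integer gridlines).
Fitting integer coefficients to these (and the overall shape) gives p.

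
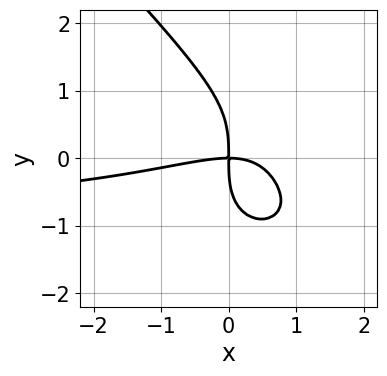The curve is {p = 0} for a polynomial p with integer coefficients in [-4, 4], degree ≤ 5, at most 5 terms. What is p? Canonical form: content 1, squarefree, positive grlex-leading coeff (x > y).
x^3*y + y^4 + x^3 - 3*x^2*y + 3*x*y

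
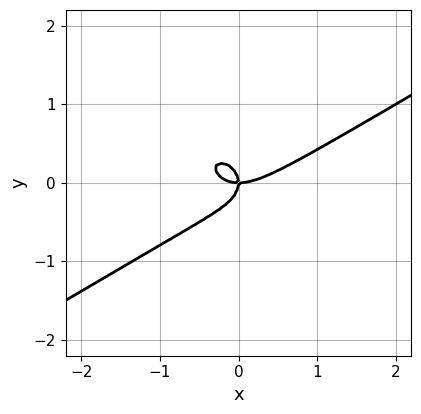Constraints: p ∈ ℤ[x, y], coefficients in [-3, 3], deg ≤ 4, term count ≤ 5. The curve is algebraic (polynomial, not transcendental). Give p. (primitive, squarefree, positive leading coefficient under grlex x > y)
x^3 - x^2*y - 2*y^3 - x*y

(a) The degree is 3 — a generic line meets the curve in up to 3 points.
(b) Observable constraints: it crosses the y-axis at the gridline y = 0; it crosses the x-axis at the gridline x = 0.
(c) These observations pin down the coefficients.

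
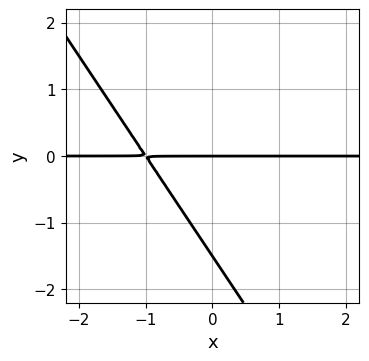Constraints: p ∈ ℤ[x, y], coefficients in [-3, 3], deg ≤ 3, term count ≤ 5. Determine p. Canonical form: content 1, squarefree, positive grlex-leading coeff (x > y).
First, degree: a generic line meets the curve in up to 2 points, so deg p = 2.
Then, checking where it meets the axes: every point of the x-axis in the box is on the curve; one y-axis crossing is at y = 0.
Finally, these observations pin down the coefficients.

3*x*y + 2*y^2 + 3*y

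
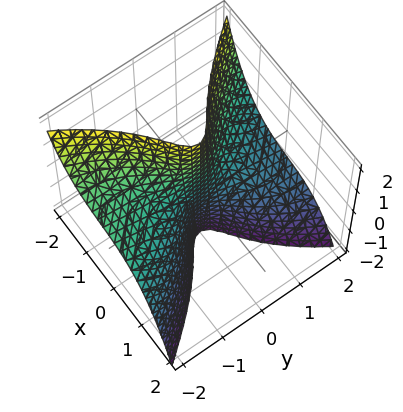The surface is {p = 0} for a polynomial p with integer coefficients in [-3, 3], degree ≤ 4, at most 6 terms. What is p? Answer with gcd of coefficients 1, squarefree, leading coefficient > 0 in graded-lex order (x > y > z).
3*x^3 - x^2*y + y^3 + 3*y^2*z + 3*x

Degree: a generic line meets the surface in up to 3 points, so deg p = 3.
From the axis intercepts and sections: the visible z-axis segment lies entirely on the surface; it meets the y-axis at y = 0 (among the integer gridlines); it crosses the x-axis at the gridline x = 0.
Solving for integer coefficients yields p as stated.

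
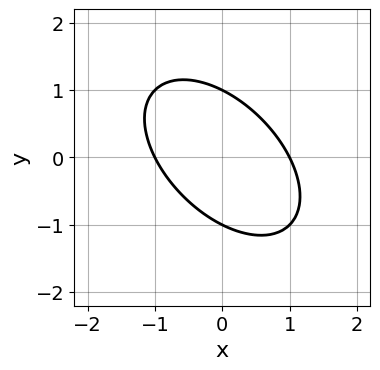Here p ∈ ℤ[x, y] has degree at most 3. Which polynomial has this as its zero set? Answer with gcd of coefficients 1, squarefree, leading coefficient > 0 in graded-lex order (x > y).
The degree is 2 — a generic line meets the curve in up to 2 points.
From the axis intercepts and sections: the x-axis gridline crossings are at x ∈ {-1, 1}; among the integer gridlines, it crosses the y-axis at y ∈ {-1, 1}.
Putting this together gives p.

x^2 + x*y + y^2 - 1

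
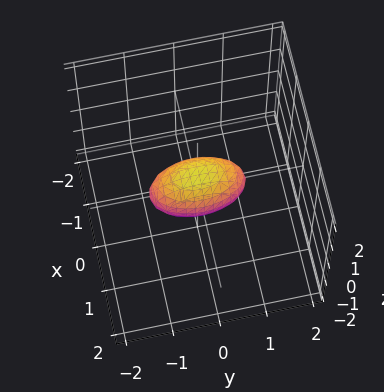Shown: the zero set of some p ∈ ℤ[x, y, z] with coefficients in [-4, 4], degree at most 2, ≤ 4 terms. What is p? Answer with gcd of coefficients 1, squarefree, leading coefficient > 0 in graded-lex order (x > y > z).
First, the degree is 2 — bounded and convex; a quadric.
Next, symmetries: the x ↦ −x reflection is a symmetry, so x appears only in even powers; the z ↦ −z reflection is a symmetry, so z appears only in even powers; it's symmetric under y → −y, forcing even powers of y.
Then, checking where it meets the axes: the y-axis gridline crossings are at y ∈ {-1, 1}.
Finally, these observations pin down the coefficients.

3*x^2 + y^2 + 2*z^2 - 1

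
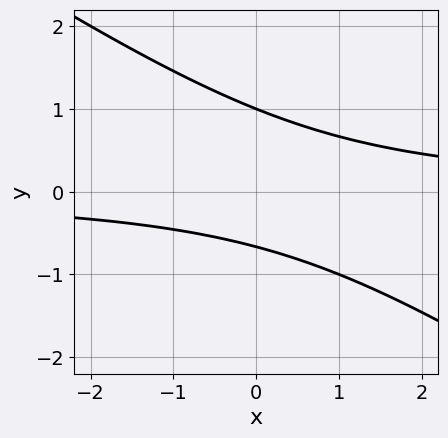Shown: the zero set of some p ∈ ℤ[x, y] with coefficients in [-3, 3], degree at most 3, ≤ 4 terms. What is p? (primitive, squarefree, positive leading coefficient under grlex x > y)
First, the degree is 2 — no degree-1 curve has this shape.
Next, reading off the gridlines: it meets the y-axis at y = 1 (among the integer gridlines); the curve avoids every integer x-axis point in the box.
Finally, fitting integer coefficients to these (and the overall shape) gives p.

2*x*y + 3*y^2 - y - 2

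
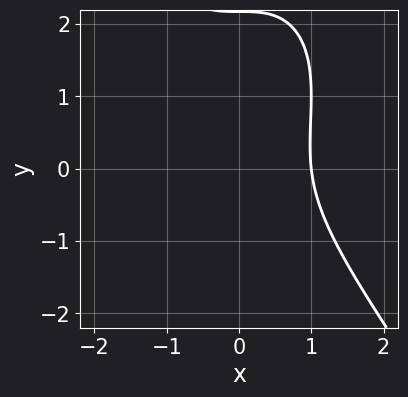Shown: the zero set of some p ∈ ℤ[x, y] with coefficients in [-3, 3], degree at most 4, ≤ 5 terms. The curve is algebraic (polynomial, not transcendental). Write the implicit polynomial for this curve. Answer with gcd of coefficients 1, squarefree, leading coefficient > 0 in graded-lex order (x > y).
(a) deg p = 3.
(b) Observable constraints: the curve avoids every integer y-axis point in the box; it meets the x-axis at x = 1 (among the integer gridlines).
(c) Together with the visible shape, these determine p as stated.

3*x^3 + y^3 - 2*y^2 + y - 3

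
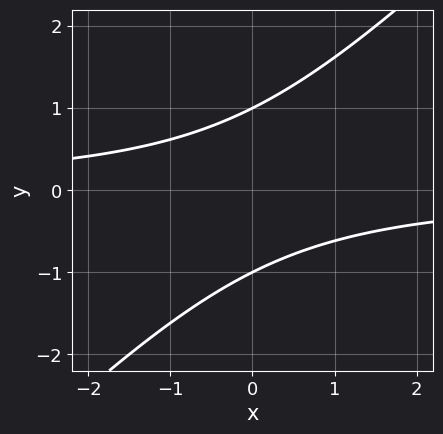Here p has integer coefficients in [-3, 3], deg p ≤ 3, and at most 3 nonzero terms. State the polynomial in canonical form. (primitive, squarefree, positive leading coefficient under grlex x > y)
x*y - y^2 + 1

deg p = 2.
Checking where it meets the axes: the curve avoids every integer x-axis point in the box; among the integer gridlines, it crosses the y-axis at y ∈ {-1, 1}.
Together with the visible shape, these determine p as stated.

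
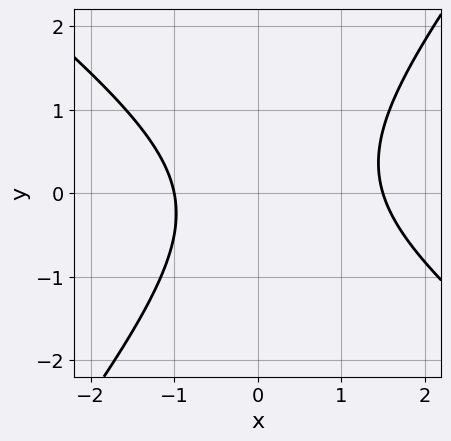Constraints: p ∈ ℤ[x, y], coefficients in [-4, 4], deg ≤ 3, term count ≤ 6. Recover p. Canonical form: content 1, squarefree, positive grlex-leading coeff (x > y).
First, the degree is 2 — a generic line meets the curve in up to 2 points.
Then, against the integer gridlines: it meets the x-axis at x = -1 (among the integer gridlines); no y-intercept at any integer in the box.
Finally, together with the visible shape, these determine p as stated.

2*x^2 + x*y - 2*y^2 - x - 3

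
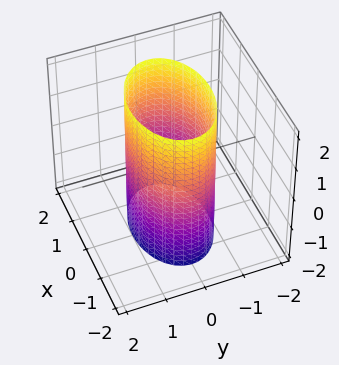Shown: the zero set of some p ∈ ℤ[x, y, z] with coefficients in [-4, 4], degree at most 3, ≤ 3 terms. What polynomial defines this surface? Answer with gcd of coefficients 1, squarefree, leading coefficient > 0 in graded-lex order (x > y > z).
x^2 + 2*y^2 - 2

1. Degree: a cylinder; a quadric, so deg p = 2.
2. Symmetries: the x ↦ −x reflection is a symmetry, so x appears only in even powers; the z ↦ −z reflection is a symmetry, so z appears only in even powers; mirror symmetry y ↦ −y ⇒ only even powers of y.
3. Checking where it meets the axes: the y-axis gridline crossings are at y ∈ {-1, 1}; no z-intercept at any integer in the box.
4. Solving for integer coefficients yields p as stated.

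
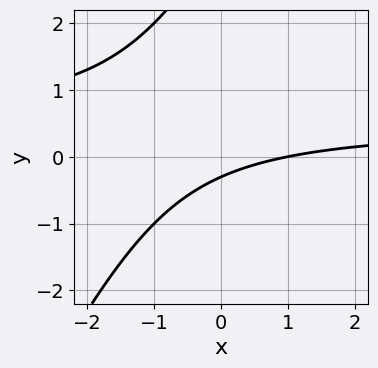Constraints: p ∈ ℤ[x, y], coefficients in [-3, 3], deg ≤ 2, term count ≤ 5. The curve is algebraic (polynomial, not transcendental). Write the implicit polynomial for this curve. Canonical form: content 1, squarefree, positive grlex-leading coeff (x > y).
2*x*y - y^2 - x + 3*y + 1

deg p = 2. No degree-1 curve has this shape.
Against the integer gridlines: one x-axis crossing is at x = 1.
Fitting integer coefficients to these (and the overall shape) gives p.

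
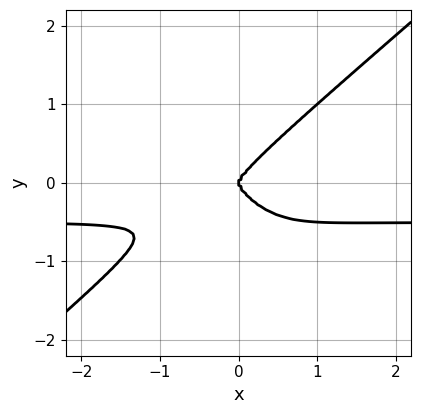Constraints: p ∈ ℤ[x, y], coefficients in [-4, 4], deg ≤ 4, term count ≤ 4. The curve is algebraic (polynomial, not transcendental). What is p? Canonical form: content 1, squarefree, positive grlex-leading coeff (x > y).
(a) Degree: a generic line meets the curve in up to 4 points, so deg p = 4.
(b) Checking where it meets the axes: one x-axis crossing is at x = 0; it crosses the y-axis at the gridline y = 0.
(c) These observations pin down the coefficients.

2*x^3*y - x*y^3 - 2*y^4 + x^3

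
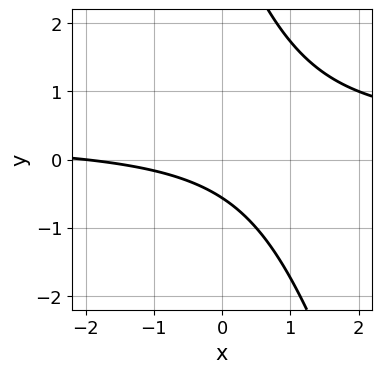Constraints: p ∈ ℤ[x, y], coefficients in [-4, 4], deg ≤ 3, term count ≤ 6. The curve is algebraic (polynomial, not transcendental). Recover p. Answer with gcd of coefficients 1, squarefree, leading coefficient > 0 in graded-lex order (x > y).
1. The degree is 2 — no degree-1 curve has this shape.
2. Reading off the gridlines: it crosses the x-axis at the gridline x = -2.
3. The integer polynomial consistent with all of this is the stated p.

3*x*y + y^2 - x - 3*y - 2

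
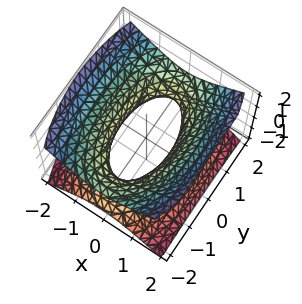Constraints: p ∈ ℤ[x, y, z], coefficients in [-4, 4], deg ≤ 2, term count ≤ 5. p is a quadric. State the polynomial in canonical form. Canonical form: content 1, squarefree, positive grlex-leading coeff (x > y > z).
3*x^2 + y^2 - 3*z^2 - 2

(a) Degree: one connected sheet with a waist; a quadric, so deg p = 2.
(b) Symmetries: the x ↦ −x reflection is a symmetry, so x appears only in even powers; the z ↦ −z reflection is a symmetry, so z appears only in even powers; the y ↦ −y reflection is a symmetry, so y appears only in even powers.
(c) Against the integer gridlines: no z-intercept at any integer in the box.
(d) Assembling these constraints gives the stated polynomial.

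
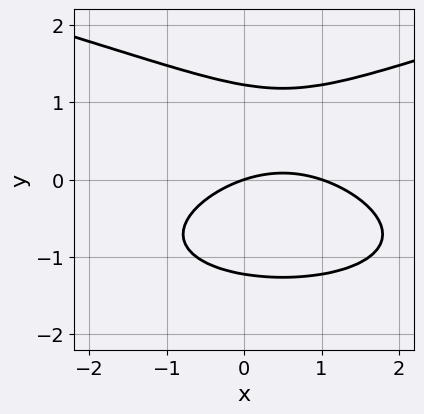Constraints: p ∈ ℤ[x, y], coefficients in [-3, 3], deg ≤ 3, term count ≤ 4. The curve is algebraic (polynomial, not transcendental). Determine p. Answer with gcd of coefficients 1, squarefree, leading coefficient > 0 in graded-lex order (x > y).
2*y^3 - x^2 + x - 3*y

The degree is 3 — the shape is more complex than any degree-2 curve.
Against the integer gridlines: among the integer gridlines, it crosses the x-axis at x ∈ {0, 1}; one y-axis crossing is at y = 0.
Solving for integer coefficients yields p as stated.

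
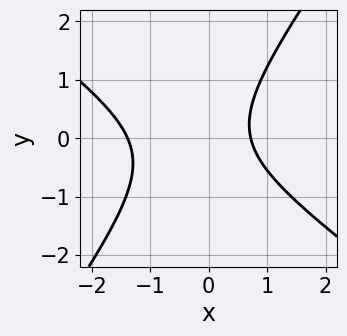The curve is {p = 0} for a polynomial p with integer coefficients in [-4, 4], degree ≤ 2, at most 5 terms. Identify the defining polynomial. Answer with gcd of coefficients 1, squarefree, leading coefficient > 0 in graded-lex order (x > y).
First, degree: the shape is more complex than any degree-1 curve, so deg p = 2.
Next, checking where it meets the axes: no y-intercept at any integer in the box.
Finally, matching integer coefficients to the picture gives p.

3*x^2 + 2*x*y - 3*y^2 + 2*x - 3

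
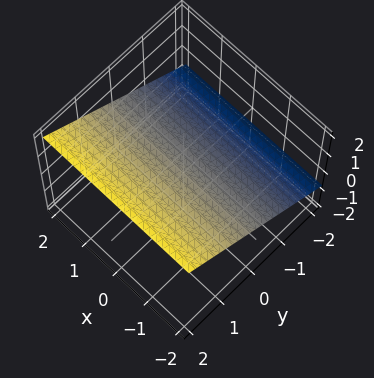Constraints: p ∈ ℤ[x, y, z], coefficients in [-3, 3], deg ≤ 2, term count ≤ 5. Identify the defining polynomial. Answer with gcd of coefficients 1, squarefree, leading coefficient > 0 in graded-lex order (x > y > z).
1. Degree: the surface is flat (a plane), so deg p = 1.
2. From the axis intercepts and sections: it meets the y-axis at y = -1 (among the integer gridlines); it misses every integer gridline on the x-axis.
3. Assembling these constraints gives the stated polynomial.

2*y - 3*z + 2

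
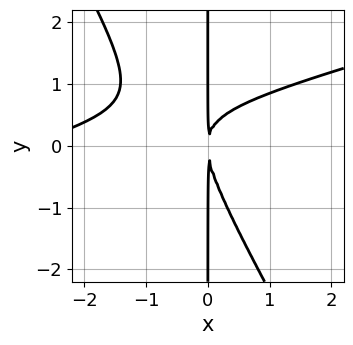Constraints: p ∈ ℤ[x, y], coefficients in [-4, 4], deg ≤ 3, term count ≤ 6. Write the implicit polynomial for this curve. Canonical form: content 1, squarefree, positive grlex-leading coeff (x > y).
First, degree: the shape is more complex than any degree-2 curve, so deg p = 3.
Then, reading off the gridlines: every point of the y-axis in the box is on the curve.
Finally, fitting integer coefficients to these (and the overall shape) gives p.

x^3 - 3*x^2*y - 2*x*y^2 + 3*x^2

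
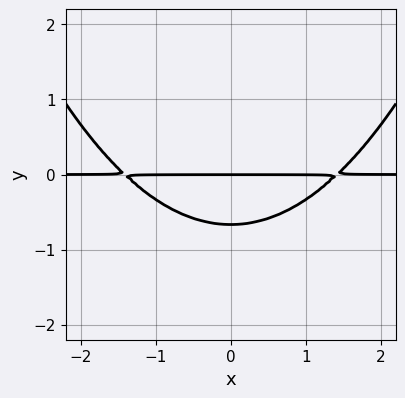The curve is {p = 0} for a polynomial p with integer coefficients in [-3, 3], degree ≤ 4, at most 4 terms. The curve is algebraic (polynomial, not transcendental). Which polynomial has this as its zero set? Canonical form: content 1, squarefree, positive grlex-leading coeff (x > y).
1. deg p = 3. A generic line meets the curve in up to 3 points.
2. Symmetries: mirror symmetry x ↦ −x ⇒ only even powers of x.
3. From the axis intercepts and sections: the visible x-axis segment lies entirely on the curve; one y-axis crossing is at y = 0.
4. Putting this together gives p.

x^2*y - 3*y^2 - 2*y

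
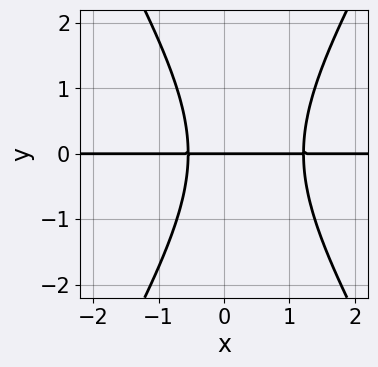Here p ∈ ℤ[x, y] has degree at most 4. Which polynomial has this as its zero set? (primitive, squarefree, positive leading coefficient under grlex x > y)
3*x^2*y - y^3 - 2*x*y - 2*y

1. The degree is 3 — a generic line meets the curve in up to 3 points.
2. Checking where it meets the axes: it meets the y-axis at y = 0 (among the integer gridlines); the visible x-axis segment lies entirely on the curve.
3. Fitting integer coefficients to these (and the overall shape) gives p.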